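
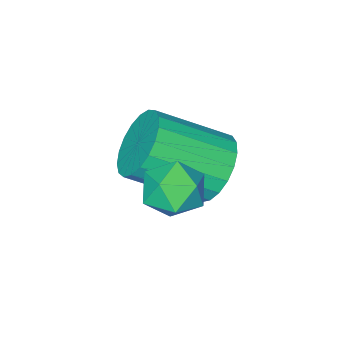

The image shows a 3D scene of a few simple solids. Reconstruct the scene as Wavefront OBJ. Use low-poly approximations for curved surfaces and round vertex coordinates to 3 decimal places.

v -0.23 1.368 0.014
v 0.34 1.785 0.313
v 0.6 0.655 -0.573
v 1.17 1.072 -0.274
v 0.746 0.619 0.179
v 0.234 1.061 0.542
v 0.706 1.379 -0.802
v 0.194 1.821 -0.439
v 0.919 1.792 -0.191
v 0.944 1.322 0.416
v -0.004 1.118 -0.676
v 0.021 0.648 -0.069
v -1.744 0.066 -1.764
v -1.084 0.365 -2.331
v 0.243 -0.686 -1.344
v -0.416 -0.986 -0.776
v -1.079 0.63 -2.056
v 0.248 -0.421 -1.069
v -1.188 0.798 -1.73
v 0.139 -0.253 -0.743
v -1.394 0.84 -1.41
v -0.066 -0.212 -0.423
v -1.66 0.747 -1.151
v -0.332 -0.304 -0.164
v -1.94 0.537 -0.998
v -0.613 -0.515 -0.011
v -2.187 0.245 -0.978
v -0.859 -0.806 0.01
v -2.357 -0.078 -1.093
v -1.029 -1.129 -0.105
v -2.42 -0.376 -1.324
v -1.093 -1.427 -0.337
v -2.367 -0.598 -1.631
v -1.04 -1.649 -0.644
v -2.206 -0.705 -1.962
v -0.879 -1.756 -0.974
v -1.965 -0.678 -2.257
v -0.638 -1.729 -1.27
v -1.686 -0.524 -2.468
v -0.359 -1.575 -1.481
v -1.417 -0.267 -2.557
v -0.089 -1.318 -1.569
v -1.204 0.047 -2.509
v 0.123 -1.004 -1.521
f 1 12 6
f 1 6 2
f 1 2 8
f 1 8 11
f 1 11 12
f 2 6 10
f 6 12 5
f 12 11 3
f 11 8 7
f 8 2 9
f 4 10 5
f 4 5 3
f 4 3 7
f 4 7 9
f 4 9 10
f 5 10 6
f 3 5 12
f 7 3 11
f 9 7 8
f 10 9 2
f 14 13 17
f 14 17 15
f 15 17 18
f 15 18 16
f 17 13 19
f 17 19 18
f 18 19 20
f 18 20 16
f 19 13 21
f 19 21 20
f 20 21 22
f 20 22 16
f 21 13 23
f 21 23 22
f 22 23 24
f 22 24 16
f 23 13 25
f 23 25 24
f 24 25 26
f 24 26 16
f 25 13 27
f 25 27 26
f 26 27 28
f 26 28 16
f 27 13 29
f 27 29 28
f 28 29 30
f 28 30 16
f 29 13 31
f 29 31 30
f 30 31 32
f 30 32 16
f 31 13 33
f 31 33 32
f 32 33 34
f 32 34 16
f 33 13 35
f 33 35 34
f 34 35 36
f 34 36 16
f 35 13 37
f 35 37 36
f 36 37 38
f 36 38 16
f 37 13 39
f 37 39 38
f 38 39 40
f 38 40 16
f 39 13 41
f 39 41 40
f 40 41 42
f 40 42 16
f 41 13 43
f 41 43 42
f 42 43 44
f 42 44 16
f 43 13 14
f 43 14 44
f 44 14 15
f 44 15 16



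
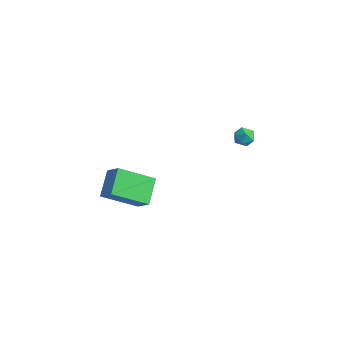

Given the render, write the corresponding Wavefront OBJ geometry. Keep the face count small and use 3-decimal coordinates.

v -0.672 -2.047 -2.487
v -1.408 -3.799 -1.399
v 0.256 -1.976 -1.745
v -0.48 -3.728 -0.657
v 0.2 -3.032 -3.483
v -0.536 -4.784 -2.395
v 1.128 -2.961 -2.741
v 0.392 -4.713 -1.653
v 0.243 3.64 -0.341
v 0.829 3.655 -0.056
v 0.491 2.725 -0.804
v 1.077 2.74 -0.519
v 0.542 2.645 -0.159
v 0.388 3.21 0.127
v 0.932 3.17 -0.987
v 0.778 3.735 -0.701
v 1.255 3.364 -0.455
v 1.014 3.04 0.057
v 0.306 3.34 -0.917
v 0.065 3.016 -0.405
f 2 4 1
f 5 2 1
f 1 4 3
f 3 5 1
f 2 8 4
f 6 2 5
f 6 8 2
f 4 8 3
f 7 5 3
f 3 8 7
f 7 6 5
f 8 6 7
f 9 20 14
f 9 14 10
f 9 10 16
f 9 16 19
f 9 19 20
f 10 14 18
f 14 20 13
f 20 19 11
f 19 16 15
f 16 10 17
f 12 18 13
f 12 13 11
f 12 11 15
f 12 15 17
f 12 17 18
f 13 18 14
f 11 13 20
f 15 11 19
f 17 15 16
f 18 17 10



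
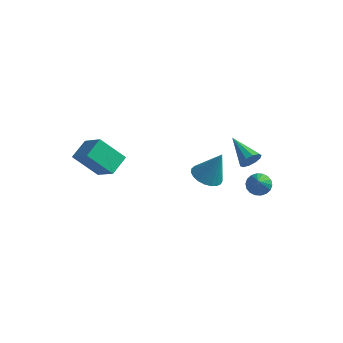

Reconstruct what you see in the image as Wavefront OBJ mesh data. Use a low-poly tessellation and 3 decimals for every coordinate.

v -0.406 2.184 -4.544
v 0.373 1.752 -4.774
v 0.306 2.536 -2.796
v 0.448 2.112 -4.878
v 0.376 2.485 -4.923
v 0.169 2.806 -4.903
v -0.138 3.02 -4.821
v -0.491 3.088 -4.691
v -0.829 3.001 -4.536
v -1.095 2.773 -4.382
v -1.241 2.442 -4.256
v -1.243 2.067 -4.18
v -1.1 1.713 -4.167
v -0.837 1.44 -4.219
v -0.5 1.295 -4.327
v -0.146 1.305 -4.473
v 0.162 1.466 -4.631
v -3.945 -4.482 1.018
v -3.774 -3.375 1.501
v -5.134 -3.851 -0.005
v -4.962 -2.744 0.478
v -2.698 -4.136 -0.218
v -2.526 -3.029 0.265
v -3.886 -3.505 -1.241
v -3.715 -2.398 -0.758
v 3.05 -0.188 -0.18
v 3.386 -0.018 0.325
v 1.65 0.688 0.46
v 3.433 0.256 0.052
v 3.333 0.36 -0.31
v 3.125 0.255 -0.622
v 2.888 -0.019 -0.765
v 2.713 -0.357 -0.684
v 2.667 -0.631 -0.411
v 2.767 -0.735 -0.05
v 2.975 -0.63 0.262
v 3.212 -0.356 0.405
v 2.525 2.304 -4.285
v 3.186 2.535 -4.29
v 2.975 1.056 -2.855
v 3.048 2.723 -4.083
v 2.807 2.828 -3.916
v 2.51 2.829 -3.822
v 2.216 2.726 -3.819
v 1.984 2.539 -3.909
v 1.858 2.306 -4.073
v 1.865 2.073 -4.279
v 2.002 1.885 -4.486
v 2.243 1.78 -4.653
v 2.54 1.779 -4.748
v 2.834 1.882 -4.75
v 3.067 2.069 -4.66
v 3.193 2.302 -4.496
f 2 1 4
f 2 4 3
f 4 1 5
f 4 5 3
f 5 1 6
f 5 6 3
f 6 1 7
f 6 7 3
f 7 1 8
f 7 8 3
f 8 1 9
f 8 9 3
f 9 1 10
f 9 10 3
f 10 1 11
f 10 11 3
f 11 1 12
f 11 12 3
f 12 1 13
f 12 13 3
f 13 1 14
f 13 14 3
f 14 1 15
f 14 15 3
f 15 1 16
f 15 16 3
f 16 1 17
f 16 17 3
f 17 1 2
f 17 2 3
f 19 21 18
f 22 19 18
f 18 21 20
f 20 22 18
f 19 25 21
f 23 19 22
f 23 25 19
f 21 25 20
f 24 22 20
f 20 25 24
f 24 23 22
f 25 23 24
f 27 26 29
f 27 29 28
f 29 26 30
f 29 30 28
f 30 26 31
f 30 31 28
f 31 26 32
f 31 32 28
f 32 26 33
f 32 33 28
f 33 26 34
f 33 34 28
f 34 26 35
f 34 35 28
f 35 26 36
f 35 36 28
f 36 26 37
f 36 37 28
f 37 26 27
f 37 27 28
f 39 38 41
f 39 41 40
f 41 38 42
f 41 42 40
f 42 38 43
f 42 43 40
f 43 38 44
f 43 44 40
f 44 38 45
f 44 45 40
f 45 38 46
f 45 46 40
f 46 38 47
f 46 47 40
f 47 38 48
f 47 48 40
f 48 38 49
f 48 49 40
f 49 38 50
f 49 50 40
f 50 38 51
f 50 51 40
f 51 38 52
f 51 52 40
f 52 38 53
f 52 53 40
f 53 38 39
f 53 39 40



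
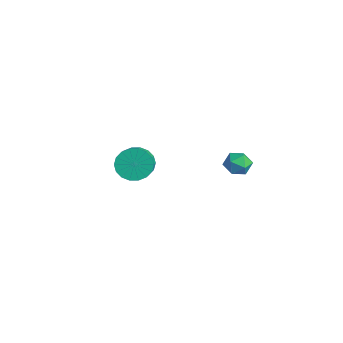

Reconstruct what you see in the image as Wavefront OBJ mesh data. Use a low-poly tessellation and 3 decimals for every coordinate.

v 2.734 1.783 1.028
v 3.043 2.243 1.428
v 3.697 1.257 0.892
v 4.006 1.717 1.292
v 3.559 1.275 1.561
v 2.964 1.6 1.645
v 3.776 1.9 0.675
v 3.181 2.225 0.759
v 3.686 2.316 1.21
v 3.552 1.929 1.758
v 3.188 1.571 0.562
v 3.054 1.184 1.11
v -2.719 0.147 -2.098
v -2.094 0.433 -2.663
v -0.976 -0.281 -1.787
v -1.601 -0.567 -1.222
v -2.114 0.727 -2.398
v -0.996 0.012 -1.522
v -2.254 0.906 -2.073
v -1.136 0.191 -1.198
v -2.486 0.934 -1.754
v -1.368 0.22 -0.878
v -2.764 0.807 -1.502
v -1.646 0.092 -0.626
v -3.034 0.549 -1.369
v -1.915 -0.165 -0.493
v -3.241 0.211 -1.38
v -2.122 -0.503 -0.504
v -3.344 -0.139 -1.533
v -2.226 -0.853 -0.657
v -3.324 -0.432 -1.798
v -2.206 -1.147 -0.922
v -3.184 -0.611 -2.122
v -2.066 -1.326 -1.247
v -2.952 -0.64 -2.442
v -1.834 -1.354 -1.566
v -2.674 -0.512 -2.694
v -1.556 -1.227 -1.818
v -2.405 -0.255 -2.827
v -1.286 -0.969 -1.951
v -2.198 0.083 -2.816
v -1.079 -0.631 -1.94
f 1 12 6
f 1 6 2
f 1 2 8
f 1 8 11
f 1 11 12
f 2 6 10
f 6 12 5
f 12 11 3
f 11 8 7
f 8 2 9
f 4 10 5
f 4 5 3
f 4 3 7
f 4 7 9
f 4 9 10
f 5 10 6
f 3 5 12
f 7 3 11
f 9 7 8
f 10 9 2
f 14 13 17
f 14 17 15
f 15 17 18
f 15 18 16
f 17 13 19
f 17 19 18
f 18 19 20
f 18 20 16
f 19 13 21
f 19 21 20
f 20 21 22
f 20 22 16
f 21 13 23
f 21 23 22
f 22 23 24
f 22 24 16
f 23 13 25
f 23 25 24
f 24 25 26
f 24 26 16
f 25 13 27
f 25 27 26
f 26 27 28
f 26 28 16
f 27 13 29
f 27 29 28
f 28 29 30
f 28 30 16
f 29 13 31
f 29 31 30
f 30 31 32
f 30 32 16
f 31 13 33
f 31 33 32
f 32 33 34
f 32 34 16
f 33 13 35
f 33 35 34
f 34 35 36
f 34 36 16
f 35 13 37
f 35 37 36
f 36 37 38
f 36 38 16
f 37 13 39
f 37 39 38
f 38 39 40
f 38 40 16
f 39 13 41
f 39 41 40
f 40 41 42
f 40 42 16
f 41 13 14
f 41 14 42
f 42 14 15
f 42 15 16



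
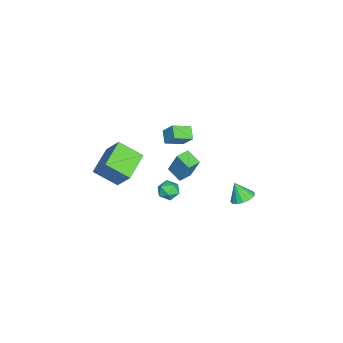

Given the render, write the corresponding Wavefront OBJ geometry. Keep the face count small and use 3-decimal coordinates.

v -4.013 -0.242 -2.147
v -4.78 -0.493 -1.684
v -3.681 0.408 -1.245
v -4.448 0.157 -0.782
v -3.392 -1.237 -1.658
v -4.159 -1.488 -1.195
v -3.06 -0.587 -0.756
v -3.827 -0.838 -0.293
v -1.251 -3.672 -4.087
v -1.342 -5.155 -3.127
v -3.084 -3.234 -3.584
v -3.174 -4.718 -2.623
v -0.646 -2.782 -2.657
v -0.736 -4.266 -1.696
v -2.478 -2.345 -2.153
v -2.569 -3.828 -1.193
v 0.158 0.185 -1.974
v 0.834 0.382 -2.146
v 0.446 -0.942 -2.134
v 1.122 -0.745 -2.306
v 0.885 -0.669 -1.625
v 0.707 0.028 -1.526
v 0.573 -0.588 -2.754
v 0.395 0.109 -2.655
v 1.091 -0.095 -2.628
v 1.284 -0.145 -1.931
v -0.004 -0.415 -2.349
v 0.189 -0.465 -1.652
v -3.678 -0.426 -3.749
v -3.369 0.162 -2.098
v -3.057 0.387 -4.155
v -2.749 0.975 -2.503
v -2.951 -0.955 -3.697
v -2.643 -0.367 -2.045
v -2.331 -0.142 -4.102
v -2.022 0.446 -2.451
v 0.25 3.96 -2.496
v 0.961 4.083 -2.257
v -0.01 3.42 -1.444
v 0.759 4.401 -2.144
v 0.42 4.601 -2.125
v 0.036 4.629 -2.206
v -0.291 4.477 -2.364
v -0.472 4.187 -2.558
v -0.461 3.836 -2.735
v -0.259 3.518 -2.848
v 0.08 3.318 -2.867
v 0.464 3.291 -2.786
v 0.791 3.442 -2.628
v 0.972 3.732 -2.434
f 2 4 1
f 5 2 1
f 1 4 3
f 3 5 1
f 2 8 4
f 6 2 5
f 6 8 2
f 4 8 3
f 7 5 3
f 3 8 7
f 7 6 5
f 8 6 7
f 10 12 9
f 13 10 9
f 9 12 11
f 11 13 9
f 10 16 12
f 14 10 13
f 14 16 10
f 12 16 11
f 15 13 11
f 11 16 15
f 15 14 13
f 16 14 15
f 17 28 22
f 17 22 18
f 17 18 24
f 17 24 27
f 17 27 28
f 18 22 26
f 22 28 21
f 28 27 19
f 27 24 23
f 24 18 25
f 20 26 21
f 20 21 19
f 20 19 23
f 20 23 25
f 20 25 26
f 21 26 22
f 19 21 28
f 23 19 27
f 25 23 24
f 26 25 18
f 30 32 29
f 33 30 29
f 29 32 31
f 31 33 29
f 30 36 32
f 34 30 33
f 34 36 30
f 32 36 31
f 35 33 31
f 31 36 35
f 35 34 33
f 36 34 35
f 38 37 40
f 38 40 39
f 40 37 41
f 40 41 39
f 41 37 42
f 41 42 39
f 42 37 43
f 42 43 39
f 43 37 44
f 43 44 39
f 44 37 45
f 44 45 39
f 45 37 46
f 45 46 39
f 46 37 47
f 46 47 39
f 47 37 48
f 47 48 39
f 48 37 49
f 48 49 39
f 49 37 50
f 49 50 39
f 50 37 38
f 50 38 39



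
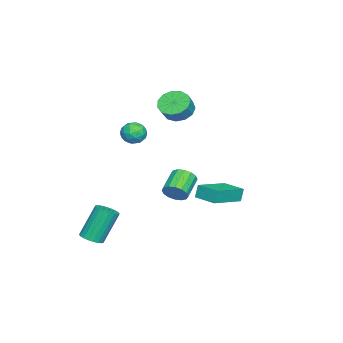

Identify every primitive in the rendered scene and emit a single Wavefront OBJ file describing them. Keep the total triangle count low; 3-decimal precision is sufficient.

v -2.036 -2.128 1.569
v -1.257 -2.229 1.422
v -2.103 -3.331 2.038
v -1.324 -3.432 1.891
v -1.56 -2.929 2.465
v -1.518 -2.186 2.176
v -1.842 -3.374 1.284
v -1.8 -2.631 0.995
v -1.137 -2.999 1.246
v -0.963 -2.724 1.975
v -2.397 -2.836 1.485
v -2.223 -2.561 2.214
v -1.641 -2.073 1.454
v -1.719 -3.487 2.006
v -1.858 -3.192 2.344
v -1.4 -3.251 2.257
v -1.794 -2.048 1.898
v -1.336 -2.107 1.811
v -1.514 -2.519 2.424
v -2.024 -3.453 1.649
v -1.566 -3.512 1.562
v -1.96 -2.309 1.203
v -1.502 -2.368 1.116
v -1.846 -3.041 1.036
v -1.112 -2.585 1.264
v -1.152 -3.292 1.54
v -1.456 -3.258 1.183
v -1.431 -2.821 1.013
v -1.01 -2.423 1.693
v -1.049 -3.131 1.969
v -1.188 -2.835 2.306
v -1.163 -2.398 2.136
v -0.939 -2.876 1.589
v -2.311 -2.429 1.491
v -2.35 -3.137 1.767
v -2.197 -3.162 1.324
v -2.172 -2.725 1.154
v -2.208 -2.268 1.92
v -2.248 -2.975 2.196
v -1.929 -2.739 2.447
v -1.904 -2.302 2.277
v -2.421 -2.684 1.871
v -2.59 -0.698 -3.091
v -2.266 -0.969 -2.436
v -3.645 -0.873 -1.713
v -3.97 -0.602 -2.369
v -2.227 -0.567 -2.413
v -3.606 -0.472 -1.691
v -2.285 -0.201 -2.573
v -3.664 -0.106 -1.851
v -2.425 0.032 -2.871
v -3.804 0.127 -2.149
v -2.609 0.07 -3.228
v -3.989 0.165 -2.506
v -2.788 -0.098 -3.549
v -4.168 -0.003 -2.827
v -2.915 -0.427 -3.747
v -4.294 -0.331 -3.024
v -2.954 -0.828 -3.769
v -4.333 -0.733 -3.047
v -2.896 -1.194 -3.609
v -4.275 -1.099 -2.887
v -2.756 -1.427 -3.311
v -4.135 -1.332 -2.589
v -2.571 -1.465 -2.954
v -3.951 -1.37 -2.232
v -2.392 -1.297 -2.633
v -3.772 -1.202 -1.911
v 1.037 3.065 -0.873
v 0.819 3.153 -0.077
v 1.611 4.276 -0.849
v 1.393 4.364 -0.053
v 2.887 2.176 -0.267
v 2.669 2.264 0.529
v 3.461 3.387 -0.243
v 3.243 3.475 0.553
v 3.971 -3.195 -3.688
v 4.573 -3.393 -3.39
v 3.85 -2.744 -1.495
v 3.249 -2.545 -1.792
v 4.63 -3.117 -3.463
v 3.907 -2.468 -1.568
v 4.573 -2.855 -3.575
v 3.85 -2.205 -1.679
v 4.412 -2.651 -3.706
v 3.689 -2.002 -1.811
v 4.175 -2.541 -3.834
v 3.452 -1.892 -1.939
v 3.902 -2.544 -3.937
v 3.179 -1.895 -2.041
v 3.642 -2.66 -3.997
v 2.919 -2.011 -2.101
v 3.439 -2.868 -4.003
v 2.716 -2.219 -2.107
v 3.327 -3.133 -3.955
v 2.604 -2.483 -2.059
v 3.327 -3.408 -3.86
v 2.605 -2.759 -1.965
v 3.439 -3.646 -3.736
v 2.716 -2.997 -1.841
v 3.643 -3.807 -3.604
v 2.92 -3.158 -1.708
v 3.903 -3.861 -3.486
v 3.18 -3.212 -1.59
v 4.175 -3.8 -3.403
v 3.452 -3.151 -1.507
v 4.412 -3.635 -3.369
v 3.689 -2.986 -1.473
v -2.736 -0.532 3.411
v -2.14 0.031 2.952
v -1.469 -0.044 3.729
v -2.064 -0.608 4.189
v -2.447 0.347 3.247
v -1.775 0.272 4.024
v -2.845 0.383 3.594
v -2.173 0.308 4.372
v -3.208 0.129 3.883
v -2.537 0.054 4.661
v -3.422 -0.335 4.023
v -2.75 -0.411 4.8
v -3.417 -0.862 3.968
v -2.746 -0.937 4.746
v -3.197 -1.284 3.737
v -2.525 -1.36 4.514
v -2.83 -1.468 3.402
v -2.158 -1.543 4.179
v -2.433 -1.354 3.07
v -1.761 -1.429 3.847
v -2.132 -0.98 2.846
v -1.46 -1.055 3.624
v -2.023 -0.463 2.802
v -1.352 -0.538 3.58
f 1 38 17
f 38 12 41
f 17 41 6
f 38 41 17
f 1 17 13
f 17 6 18
f 13 18 2
f 17 18 13
f 1 13 22
f 13 2 23
f 22 23 8
f 13 23 22
f 1 22 34
f 22 8 37
f 34 37 11
f 22 37 34
f 1 34 38
f 34 11 42
f 38 42 12
f 34 42 38
f 2 18 29
f 18 6 32
f 29 32 10
f 18 32 29
f 6 41 19
f 41 12 40
f 19 40 5
f 41 40 19
f 12 42 39
f 42 11 35
f 39 35 3
f 42 35 39
f 11 37 36
f 37 8 24
f 36 24 7
f 37 24 36
f 8 23 28
f 23 2 25
f 28 25 9
f 23 25 28
f 4 30 16
f 30 10 31
f 16 31 5
f 30 31 16
f 4 16 14
f 16 5 15
f 14 15 3
f 16 15 14
f 4 14 21
f 14 3 20
f 21 20 7
f 14 20 21
f 4 21 26
f 21 7 27
f 26 27 9
f 21 27 26
f 4 26 30
f 26 9 33
f 30 33 10
f 26 33 30
f 5 31 19
f 31 10 32
f 19 32 6
f 31 32 19
f 3 15 39
f 15 5 40
f 39 40 12
f 15 40 39
f 7 20 36
f 20 3 35
f 36 35 11
f 20 35 36
f 9 27 28
f 27 7 24
f 28 24 8
f 27 24 28
f 10 33 29
f 33 9 25
f 29 25 2
f 33 25 29
f 44 43 47
f 44 47 45
f 45 47 48
f 45 48 46
f 47 43 49
f 47 49 48
f 48 49 50
f 48 50 46
f 49 43 51
f 49 51 50
f 50 51 52
f 50 52 46
f 51 43 53
f 51 53 52
f 52 53 54
f 52 54 46
f 53 43 55
f 53 55 54
f 54 55 56
f 54 56 46
f 55 43 57
f 55 57 56
f 56 57 58
f 56 58 46
f 57 43 59
f 57 59 58
f 58 59 60
f 58 60 46
f 59 43 61
f 59 61 60
f 60 61 62
f 60 62 46
f 61 43 63
f 61 63 62
f 62 63 64
f 62 64 46
f 63 43 65
f 63 65 64
f 64 65 66
f 64 66 46
f 65 43 67
f 65 67 66
f 66 67 68
f 66 68 46
f 67 43 44
f 67 44 68
f 68 44 45
f 68 45 46
f 70 72 69
f 73 70 69
f 69 72 71
f 71 73 69
f 70 76 72
f 74 70 73
f 74 76 70
f 72 76 71
f 75 73 71
f 71 76 75
f 75 74 73
f 76 74 75
f 78 77 81
f 78 81 79
f 79 81 82
f 79 82 80
f 81 77 83
f 81 83 82
f 82 83 84
f 82 84 80
f 83 77 85
f 83 85 84
f 84 85 86
f 84 86 80
f 85 77 87
f 85 87 86
f 86 87 88
f 86 88 80
f 87 77 89
f 87 89 88
f 88 89 90
f 88 90 80
f 89 77 91
f 89 91 90
f 90 91 92
f 90 92 80
f 91 77 93
f 91 93 92
f 92 93 94
f 92 94 80
f 93 77 95
f 93 95 94
f 94 95 96
f 94 96 80
f 95 77 97
f 95 97 96
f 96 97 98
f 96 98 80
f 97 77 99
f 97 99 98
f 98 99 100
f 98 100 80
f 99 77 101
f 99 101 100
f 100 101 102
f 100 102 80
f 101 77 103
f 101 103 102
f 102 103 104
f 102 104 80
f 103 77 105
f 103 105 104
f 104 105 106
f 104 106 80
f 105 77 107
f 105 107 106
f 106 107 108
f 106 108 80
f 107 77 78
f 107 78 108
f 108 78 79
f 108 79 80
f 110 109 113
f 110 113 111
f 111 113 114
f 111 114 112
f 113 109 115
f 113 115 114
f 114 115 116
f 114 116 112
f 115 109 117
f 115 117 116
f 116 117 118
f 116 118 112
f 117 109 119
f 117 119 118
f 118 119 120
f 118 120 112
f 119 109 121
f 119 121 120
f 120 121 122
f 120 122 112
f 121 109 123
f 121 123 122
f 122 123 124
f 122 124 112
f 123 109 125
f 123 125 124
f 124 125 126
f 124 126 112
f 125 109 127
f 125 127 126
f 126 127 128
f 126 128 112
f 127 109 129
f 127 129 128
f 128 129 130
f 128 130 112
f 129 109 131
f 129 131 130
f 130 131 132
f 130 132 112
f 131 109 110
f 131 110 132
f 132 110 111
f 132 111 112



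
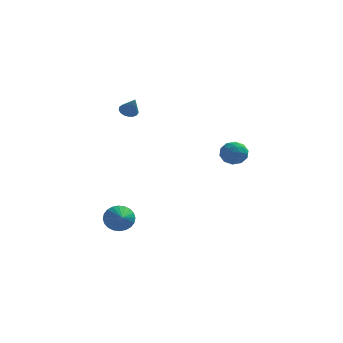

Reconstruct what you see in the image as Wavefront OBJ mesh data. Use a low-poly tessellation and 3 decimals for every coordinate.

v 3.12 3.296 0.521
v 3.831 3.726 0.291
v 3.909 2.254 1.009
v 4.62 2.684 0.779
v 4.131 2.974 1.427
v 3.644 3.618 1.126
v 4.096 2.362 0.174
v 3.609 3.006 -0.127
v 4.434 3.149 0.077
v 4.456 3.527 0.851
v 3.284 2.453 0.449
v 3.306 2.831 1.223
v 3.407 3.603 0.363
v 4.333 2.377 0.937
v 4.046 2.548 1.318
v 4.464 2.801 1.182
v 3.296 3.539 0.854
v 3.714 3.792 0.719
v 3.891 3.35 1.387
v 4.026 2.188 0.581
v 4.444 2.441 0.446
v 3.276 3.179 0.118
v 3.694 3.432 -0.018
v 3.849 2.63 -0.087
v 4.179 3.516 0.102
v 4.642 2.903 0.389
v 4.335 2.714 0.033
v 4.048 3.093 -0.144
v 4.192 3.739 0.557
v 4.655 3.126 0.844
v 4.368 3.296 1.225
v 4.082 3.675 1.048
v 4.546 3.399 0.431
v 3.085 2.854 0.456
v 3.548 2.241 0.743
v 3.658 2.305 0.252
v 3.372 2.684 0.075
v 3.098 3.077 0.911
v 3.561 2.464 1.198
v 3.692 2.887 1.444
v 3.405 3.266 1.267
v 3.194 2.581 0.869
v -2.234 3.676 3.275
v -1.782 4.039 3.253
v -1.726 3.104 4.325
v -1.966 4.171 3.414
v -2.211 4.19 3.543
v -2.461 4.091 3.611
v -2.66 3.897 3.601
v -2.761 3.653 3.517
v -2.741 3.413 3.377
v -2.606 3.235 3.214
v -2.385 3.157 3.065
v -2.13 3.198 2.964
v -1.898 3.349 2.934
v -1.744 3.575 2.982
v -1.702 3.824 3.097
v -2.261 1.157 -4.136
v -1.74 1.642 -3.569
v -1.839 0.083 -3.604
v -2.04 1.617 -3.382
v -2.375 1.521 -3.31
v -2.692 1.37 -3.363
v -2.943 1.187 -3.534
v -3.09 0.999 -3.797
v -3.112 0.835 -4.111
v -3.003 0.72 -4.429
v -2.782 0.671 -4.703
v -2.481 0.697 -4.89
v -2.147 0.792 -4.962
v -1.83 0.943 -4.909
v -1.579 1.127 -4.738
v -1.431 1.315 -4.475
v -1.41 1.479 -4.161
v -1.518 1.594 -3.843
f 1 38 17
f 38 12 41
f 17 41 6
f 38 41 17
f 1 17 13
f 17 6 18
f 13 18 2
f 17 18 13
f 1 13 22
f 13 2 23
f 22 23 8
f 13 23 22
f 1 22 34
f 22 8 37
f 34 37 11
f 22 37 34
f 1 34 38
f 34 11 42
f 38 42 12
f 34 42 38
f 2 18 29
f 18 6 32
f 29 32 10
f 18 32 29
f 6 41 19
f 41 12 40
f 19 40 5
f 41 40 19
f 12 42 39
f 42 11 35
f 39 35 3
f 42 35 39
f 11 37 36
f 37 8 24
f 36 24 7
f 37 24 36
f 8 23 28
f 23 2 25
f 28 25 9
f 23 25 28
f 4 30 16
f 30 10 31
f 16 31 5
f 30 31 16
f 4 16 14
f 16 5 15
f 14 15 3
f 16 15 14
f 4 14 21
f 14 3 20
f 21 20 7
f 14 20 21
f 4 21 26
f 21 7 27
f 26 27 9
f 21 27 26
f 4 26 30
f 26 9 33
f 30 33 10
f 26 33 30
f 5 31 19
f 31 10 32
f 19 32 6
f 31 32 19
f 3 15 39
f 15 5 40
f 39 40 12
f 15 40 39
f 7 20 36
f 20 3 35
f 36 35 11
f 20 35 36
f 9 27 28
f 27 7 24
f 28 24 8
f 27 24 28
f 10 33 29
f 33 9 25
f 29 25 2
f 33 25 29
f 44 43 46
f 44 46 45
f 46 43 47
f 46 47 45
f 47 43 48
f 47 48 45
f 48 43 49
f 48 49 45
f 49 43 50
f 49 50 45
f 50 43 51
f 50 51 45
f 51 43 52
f 51 52 45
f 52 43 53
f 52 53 45
f 53 43 54
f 53 54 45
f 54 43 55
f 54 55 45
f 55 43 56
f 55 56 45
f 56 43 57
f 56 57 45
f 57 43 44
f 57 44 45
f 59 58 61
f 59 61 60
f 61 58 62
f 61 62 60
f 62 58 63
f 62 63 60
f 63 58 64
f 63 64 60
f 64 58 65
f 64 65 60
f 65 58 66
f 65 66 60
f 66 58 67
f 66 67 60
f 67 58 68
f 67 68 60
f 68 58 69
f 68 69 60
f 69 58 70
f 69 70 60
f 70 58 71
f 70 71 60
f 71 58 72
f 71 72 60
f 72 58 73
f 72 73 60
f 73 58 74
f 73 74 60
f 74 58 75
f 74 75 60
f 75 58 59
f 75 59 60



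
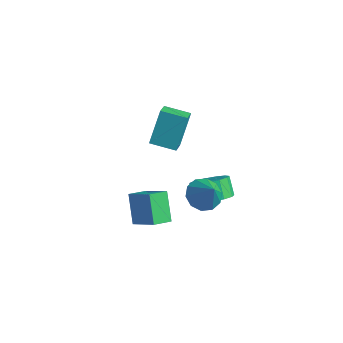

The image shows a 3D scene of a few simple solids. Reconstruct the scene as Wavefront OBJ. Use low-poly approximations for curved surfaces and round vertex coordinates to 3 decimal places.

v 1.559 -1.498 2.584
v 2.234 -1.739 2.092
v 2.341 -1.782 3.796
v 2.278 -1.212 2.187
v 2.048 -0.794 2.434
v 1.631 -0.644 2.739
v 1.186 -0.821 2.984
v 0.884 -1.256 3.077
v 0.84 -1.783 2.982
v 1.07 -2.201 2.734
v 1.487 -2.351 2.43
v 1.932 -2.174 2.184
v -4.191 2.044 0.112
v -3.665 1.081 0.847
v -4.376 3.145 1.687
v -3.85 2.182 2.422
v -2.95 2.558 -0.102
v -2.424 1.595 0.633
v -3.135 3.659 1.473
v -2.609 2.696 2.208
v 1.274 -0.327 0.969
v 1.891 0.387 1.076
v 1.302 0.782 1.837
v 0.686 0.067 1.731
v 1.532 0.55 0.713
v 0.943 0.945 1.475
v 1.091 0.435 0.433
v 0.503 0.829 1.194
v 0.709 0.077 0.322
v 0.12 0.472 1.083
v 0.506 -0.409 0.417
v -0.083 -0.014 1.178
v 0.547 -0.869 0.688
v -0.042 -0.474 1.449
v 0.819 -1.157 1.048
v 0.23 -0.763 1.809
v 1.235 -1.182 1.383
v 0.647 -0.787 2.144
v 1.664 -0.935 1.586
v 1.076 -0.541 2.348
v 1.97 -0.496 1.594
v 1.381 -0.101 2.356
v 2.054 -0.002 1.404
v 1.465 0.392 2.165
v -1.325 -3.317 2.228
v -0.051 -3.384 3.177
v -1.025 -2.437 1.888
v 0.248 -2.504 2.838
v -0.508 -4.036 1.082
v 0.765 -4.103 2.032
v -0.209 -3.156 0.743
v 1.065 -3.223 1.692
f 2 1 4
f 2 4 3
f 4 1 5
f 4 5 3
f 5 1 6
f 5 6 3
f 6 1 7
f 6 7 3
f 7 1 8
f 7 8 3
f 8 1 9
f 8 9 3
f 9 1 10
f 9 10 3
f 10 1 11
f 10 11 3
f 11 1 12
f 11 12 3
f 12 1 2
f 12 2 3
f 14 16 13
f 17 14 13
f 13 16 15
f 15 17 13
f 14 20 16
f 18 14 17
f 18 20 14
f 16 20 15
f 19 17 15
f 15 20 19
f 19 18 17
f 20 18 19
f 22 21 25
f 22 25 23
f 23 25 26
f 23 26 24
f 25 21 27
f 25 27 26
f 26 27 28
f 26 28 24
f 27 21 29
f 27 29 28
f 28 29 30
f 28 30 24
f 29 21 31
f 29 31 30
f 30 31 32
f 30 32 24
f 31 21 33
f 31 33 32
f 32 33 34
f 32 34 24
f 33 21 35
f 33 35 34
f 34 35 36
f 34 36 24
f 35 21 37
f 35 37 36
f 36 37 38
f 36 38 24
f 37 21 39
f 37 39 38
f 38 39 40
f 38 40 24
f 39 21 41
f 39 41 40
f 40 41 42
f 40 42 24
f 41 21 43
f 41 43 42
f 42 43 44
f 42 44 24
f 43 21 22
f 43 22 44
f 44 22 23
f 44 23 24
f 46 48 45
f 49 46 45
f 45 48 47
f 47 49 45
f 46 52 48
f 50 46 49
f 50 52 46
f 48 52 47
f 51 49 47
f 47 52 51
f 51 50 49
f 52 50 51



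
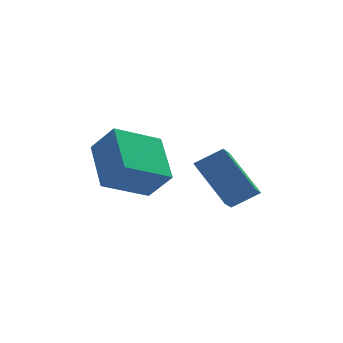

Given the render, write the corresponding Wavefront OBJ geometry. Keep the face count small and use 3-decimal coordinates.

v -1.26 0.27 -2.341
v -2.873 -0.421 -1.513
v -1.498 2.061 -1.311
v -3.111 1.371 -0.483
v -0.509 -0.231 -1.297
v -2.122 -0.921 -0.469
v -0.747 1.561 -0.267
v -2.36 0.87 0.561
v 0.211 0.152 -0.849
v 1.205 0.216 -0.236
v 0.544 1.135 -1.491
v 1.538 1.199 -0.878
v 1.122 -1.039 -2.202
v 2.116 -0.975 -1.589
v 1.455 -0.056 -2.844
v 2.449 0.008 -2.231
f 2 4 1
f 5 2 1
f 1 4 3
f 3 5 1
f 2 8 4
f 6 2 5
f 6 8 2
f 4 8 3
f 7 5 3
f 3 8 7
f 7 6 5
f 8 6 7
f 10 12 9
f 13 10 9
f 9 12 11
f 11 13 9
f 10 16 12
f 14 10 13
f 14 16 10
f 12 16 11
f 15 13 11
f 11 16 15
f 15 14 13
f 16 14 15



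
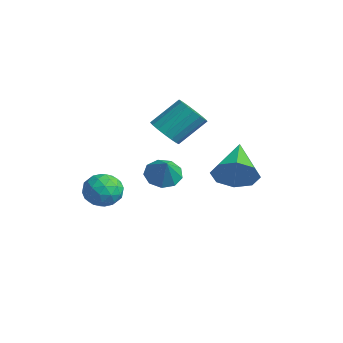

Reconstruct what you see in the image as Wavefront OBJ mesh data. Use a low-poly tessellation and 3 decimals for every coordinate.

v -3.451 -2.762 -1.151
v -2.617 -2.581 -1.607
v -2.763 -3.919 -0.353
v -1.929 -3.738 -0.809
v -2.279 -3.102 -0.17
v -2.704 -2.386 -0.663
v -2.676 -4.114 -1.297
v -3.101 -3.398 -1.79
v -2.138 -3.416 -1.697
v -1.893 -2.791 -1.001
v -3.487 -3.709 -0.959
v -3.242 -3.084 -0.263
v -3.094 -2.569 -1.449
v -2.286 -3.931 -0.511
v -2.491 -3.557 -0.136
v -2.001 -3.45 -0.404
v -3.146 -2.455 -0.894
v -2.656 -2.349 -1.162
v -2.457 -2.655 -0.318
v -2.724 -4.151 -0.798
v -2.234 -4.045 -1.066
v -3.379 -3.05 -1.556
v -2.889 -2.943 -1.824
v -2.923 -3.845 -1.642
v -2.323 -2.954 -1.77
v -1.918 -3.635 -1.301
v -2.357 -3.855 -1.588
v -2.607 -3.435 -1.877
v -2.179 -2.587 -1.361
v -1.774 -3.267 -0.892
v -1.98 -2.893 -0.516
v -2.23 -2.472 -0.806
v -1.897 -3.078 -1.414
v -3.606 -3.233 -1.068
v -3.201 -3.913 -0.599
v -3.15 -4.028 -1.154
v -3.4 -3.607 -1.444
v -3.462 -2.865 -0.659
v -3.057 -3.546 -0.19
v -2.773 -3.065 -0.083
v -3.023 -2.645 -0.372
v -3.483 -3.422 -0.546
v -3.284 -0.014 1.628
v -2.528 -0.374 1.898
v -2.34 0.933 3.121
v -3.096 1.294 2.852
v -2.41 -0.107 1.594
v -2.222 1.2 2.817
v -2.492 0.181 1.299
v -2.304 1.488 2.522
v -2.755 0.425 1.078
v -2.568 1.732 2.301
v -3.14 0.568 0.984
v -2.952 1.876 2.207
v -3.558 0.578 1.038
v -3.37 1.886 2.261
v -3.913 0.453 1.227
v -3.725 1.76 2.45
v -4.124 0.22 1.507
v -3.936 1.528 2.731
v -4.142 -0.066 1.816
v -3.954 1.241 3.039
v -3.964 -0.34 2.082
v -3.776 0.967 3.305
v -3.63 -0.539 2.243
v -3.442 0.768 3.467
v -3.217 -0.618 2.264
v -3.029 0.689 3.487
v -2.819 -0.559 2.14
v -2.631 0.749 3.363
v 0.441 1.541 0.275
v 1.163 2.069 0.897
v -1.201 2.619 1.265
v 0.999 2.473 0.185
v 0.508 2.33 -0.474
v -0.022 1.725 -0.694
v -0.281 1.012 -0.347
v -0.117 0.609 0.365
v 0.374 0.751 1.024
v 0.904 1.357 1.244
v 2.197 -2.7 1.957
v 2.729 -3.026 1.44
v 2.983 -2.92 2.903
v 2.822 -2.482 1.489
v 2.623 -2.04 1.757
v 2.224 -1.907 2.118
v 1.814 -2.144 2.404
v 1.582 -2.642 2.48
v 1.638 -3.167 2.312
v 1.956 -3.473 1.977
v 2.387 -3.418 1.632
f 1 38 17
f 38 12 41
f 17 41 6
f 38 41 17
f 1 17 13
f 17 6 18
f 13 18 2
f 17 18 13
f 1 13 22
f 13 2 23
f 22 23 8
f 13 23 22
f 1 22 34
f 22 8 37
f 34 37 11
f 22 37 34
f 1 34 38
f 34 11 42
f 38 42 12
f 34 42 38
f 2 18 29
f 18 6 32
f 29 32 10
f 18 32 29
f 6 41 19
f 41 12 40
f 19 40 5
f 41 40 19
f 12 42 39
f 42 11 35
f 39 35 3
f 42 35 39
f 11 37 36
f 37 8 24
f 36 24 7
f 37 24 36
f 8 23 28
f 23 2 25
f 28 25 9
f 23 25 28
f 4 30 16
f 30 10 31
f 16 31 5
f 30 31 16
f 4 16 14
f 16 5 15
f 14 15 3
f 16 15 14
f 4 14 21
f 14 3 20
f 21 20 7
f 14 20 21
f 4 21 26
f 21 7 27
f 26 27 9
f 21 27 26
f 4 26 30
f 26 9 33
f 30 33 10
f 26 33 30
f 5 31 19
f 31 10 32
f 19 32 6
f 31 32 19
f 3 15 39
f 15 5 40
f 39 40 12
f 15 40 39
f 7 20 36
f 20 3 35
f 36 35 11
f 20 35 36
f 9 27 28
f 27 7 24
f 28 24 8
f 27 24 28
f 10 33 29
f 33 9 25
f 29 25 2
f 33 25 29
f 44 43 47
f 44 47 45
f 45 47 48
f 45 48 46
f 47 43 49
f 47 49 48
f 48 49 50
f 48 50 46
f 49 43 51
f 49 51 50
f 50 51 52
f 50 52 46
f 51 43 53
f 51 53 52
f 52 53 54
f 52 54 46
f 53 43 55
f 53 55 54
f 54 55 56
f 54 56 46
f 55 43 57
f 55 57 56
f 56 57 58
f 56 58 46
f 57 43 59
f 57 59 58
f 58 59 60
f 58 60 46
f 59 43 61
f 59 61 60
f 60 61 62
f 60 62 46
f 61 43 63
f 61 63 62
f 62 63 64
f 62 64 46
f 63 43 65
f 63 65 64
f 64 65 66
f 64 66 46
f 65 43 67
f 65 67 66
f 66 67 68
f 66 68 46
f 67 43 69
f 67 69 68
f 68 69 70
f 68 70 46
f 69 43 44
f 69 44 70
f 70 44 45
f 70 45 46
f 72 71 74
f 72 74 73
f 74 71 75
f 74 75 73
f 75 71 76
f 75 76 73
f 76 71 77
f 76 77 73
f 77 71 78
f 77 78 73
f 78 71 79
f 78 79 73
f 79 71 80
f 79 80 73
f 80 71 72
f 80 72 73
f 82 81 84
f 82 84 83
f 84 81 85
f 84 85 83
f 85 81 86
f 85 86 83
f 86 81 87
f 86 87 83
f 87 81 88
f 87 88 83
f 88 81 89
f 88 89 83
f 89 81 90
f 89 90 83
f 90 81 91
f 90 91 83
f 91 81 82
f 91 82 83



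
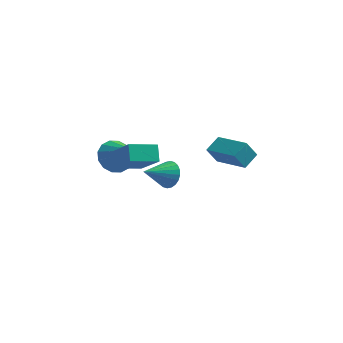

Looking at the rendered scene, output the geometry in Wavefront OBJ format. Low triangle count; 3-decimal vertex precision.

v -2.028 -3.907 1.723
v -2.21 -3.188 2.379
v -0.744 -3.193 1.296
v -0.926 -2.474 1.952
v -0.994 -4.926 3.128
v -1.176 -4.207 3.784
v 0.29 -4.212 2.701
v 0.108 -3.493 3.357
v -0.16 1.943 -3.051
v 0.294 1.239 -3.245
v -1.32 0.957 -2.189
v 0.434 1.329 -2.954
v 0.484 1.512 -2.677
v 0.436 1.761 -2.457
v 0.297 2.038 -2.328
v 0.088 2.3 -2.308
v -0.158 2.508 -2.402
v -0.405 2.63 -2.595
v -0.614 2.647 -2.856
v -0.754 2.557 -3.148
v -0.803 2.374 -3.424
v -0.755 2.125 -3.644
v -0.616 1.849 -3.774
v -0.407 1.586 -3.793
v -0.161 1.379 -3.699
v 0.085 1.257 -3.507
v 3.814 -3.804 3.138
v 4.291 -3.014 3.549
v 2.326 -2.593 2.538
v 2.803 -1.803 2.948
v 4.317 -3.637 2.232
v 4.794 -2.847 2.642
v 2.829 -2.426 1.631
v 3.306 -1.636 2.042
v -2.645 0.305 -0.648
v -1.937 0.146 -1.364
v -1.515 -0.685 0.688
v -1.802 0.604 -1.139
v -1.894 0.982 -0.781
v -2.187 1.178 -0.388
v -2.602 1.141 -0.065
v -3.029 0.879 0.103
v -3.353 0.463 0.069
v -3.487 0.005 -0.157
v -3.396 -0.372 -0.514
v -3.103 -0.569 -0.908
v -2.688 -0.531 -1.231
v -2.261 -0.269 -1.398
f 2 4 1
f 5 2 1
f 1 4 3
f 3 5 1
f 2 8 4
f 6 2 5
f 6 8 2
f 4 8 3
f 7 5 3
f 3 8 7
f 7 6 5
f 8 6 7
f 10 9 12
f 10 12 11
f 12 9 13
f 12 13 11
f 13 9 14
f 13 14 11
f 14 9 15
f 14 15 11
f 15 9 16
f 15 16 11
f 16 9 17
f 16 17 11
f 17 9 18
f 17 18 11
f 18 9 19
f 18 19 11
f 19 9 20
f 19 20 11
f 20 9 21
f 20 21 11
f 21 9 22
f 21 22 11
f 22 9 23
f 22 23 11
f 23 9 24
f 23 24 11
f 24 9 25
f 24 25 11
f 25 9 26
f 25 26 11
f 26 9 10
f 26 10 11
f 28 30 27
f 31 28 27
f 27 30 29
f 29 31 27
f 28 34 30
f 32 28 31
f 32 34 28
f 30 34 29
f 33 31 29
f 29 34 33
f 33 32 31
f 34 32 33
f 36 35 38
f 36 38 37
f 38 35 39
f 38 39 37
f 39 35 40
f 39 40 37
f 40 35 41
f 40 41 37
f 41 35 42
f 41 42 37
f 42 35 43
f 42 43 37
f 43 35 44
f 43 44 37
f 44 35 45
f 44 45 37
f 45 35 46
f 45 46 37
f 46 35 47
f 46 47 37
f 47 35 48
f 47 48 37
f 48 35 36
f 48 36 37



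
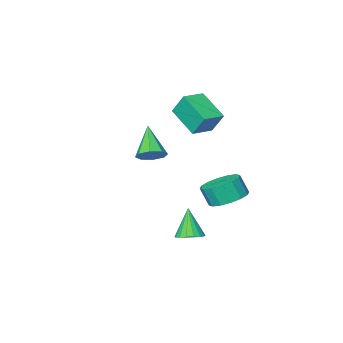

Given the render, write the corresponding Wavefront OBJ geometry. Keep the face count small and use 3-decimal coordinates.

v 0.732 2.105 -3.902
v 1.207 2.571 -3.627
v 0.468 1.475 -2.378
v 0.907 2.739 -3.609
v 0.567 2.762 -3.659
v 0.264 2.635 -3.764
v 0.069 2.386 -3.901
v 0.026 2.072 -4.038
v 0.144 1.767 -4.144
v 0.398 1.538 -4.194
v 0.728 1.44 -4.178
v 1.058 1.494 -4.098
v 1.315 1.688 -3.973
v 1.437 1.977 -3.832
v 1.399 2.296 -3.707
v -0.749 3.109 -1.336
v 0.127 2.784 -1.693
v 0.384 2.386 -0.701
v -0.491 2.711 -0.344
v 0.221 3.265 -1.525
v 0.478 2.867 -0.532
v 0.055 3.703 -1.306
v 0.312 3.305 -0.313
v -0.326 3.983 -1.095
v -0.069 3.585 -0.103
v -0.821 4.028 -0.949
v -0.564 3.63 0.044
v -1.296 3.827 -0.907
v -1.039 3.429 0.086
v -1.624 3.434 -0.979
v -1.367 3.036 0.013
v -1.718 2.953 -1.148
v -1.461 2.555 -0.155
v -1.552 2.515 -1.367
v -1.295 2.117 -0.374
v -1.171 2.235 -1.577
v -0.914 1.837 -0.585
v -0.676 2.19 -1.724
v -0.419 1.792 -0.731
v -0.201 2.391 -1.766
v 0.056 1.993 -0.773
v -3.001 -2.156 0.499
v -2.798 -3.787 1.471
v -3.262 -1.491 1.668
v -3.058 -3.123 2.641
v -1.762 -1.917 0.639
v -1.558 -3.549 1.612
v -2.022 -1.253 1.809
v -1.819 -2.884 2.781
v 3.26 3.015 2.374
v 3.891 2.659 2.282
v 2.78 1.825 3.666
v 3.927 3.063 2.667
v 3.573 3.438 2.881
v 3.035 3.565 2.798
v 2.629 3.37 2.467
v 2.593 2.967 2.082
v 2.948 2.592 1.868
v 3.486 2.464 1.951
f 2 1 4
f 2 4 3
f 4 1 5
f 4 5 3
f 5 1 6
f 5 6 3
f 6 1 7
f 6 7 3
f 7 1 8
f 7 8 3
f 8 1 9
f 8 9 3
f 9 1 10
f 9 10 3
f 10 1 11
f 10 11 3
f 11 1 12
f 11 12 3
f 12 1 13
f 12 13 3
f 13 1 14
f 13 14 3
f 14 1 15
f 14 15 3
f 15 1 2
f 15 2 3
f 17 16 20
f 17 20 18
f 18 20 21
f 18 21 19
f 20 16 22
f 20 22 21
f 21 22 23
f 21 23 19
f 22 16 24
f 22 24 23
f 23 24 25
f 23 25 19
f 24 16 26
f 24 26 25
f 25 26 27
f 25 27 19
f 26 16 28
f 26 28 27
f 27 28 29
f 27 29 19
f 28 16 30
f 28 30 29
f 29 30 31
f 29 31 19
f 30 16 32
f 30 32 31
f 31 32 33
f 31 33 19
f 32 16 34
f 32 34 33
f 33 34 35
f 33 35 19
f 34 16 36
f 34 36 35
f 35 36 37
f 35 37 19
f 36 16 38
f 36 38 37
f 37 38 39
f 37 39 19
f 38 16 40
f 38 40 39
f 39 40 41
f 39 41 19
f 40 16 17
f 40 17 41
f 41 17 18
f 41 18 19
f 43 45 42
f 46 43 42
f 42 45 44
f 44 46 42
f 43 49 45
f 47 43 46
f 47 49 43
f 45 49 44
f 48 46 44
f 44 49 48
f 48 47 46
f 49 47 48
f 51 50 53
f 51 53 52
f 53 50 54
f 53 54 52
f 54 50 55
f 54 55 52
f 55 50 56
f 55 56 52
f 56 50 57
f 56 57 52
f 57 50 58
f 57 58 52
f 58 50 59
f 58 59 52
f 59 50 51
f 59 51 52



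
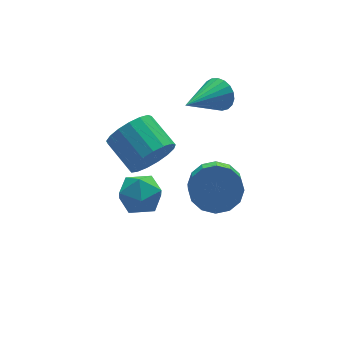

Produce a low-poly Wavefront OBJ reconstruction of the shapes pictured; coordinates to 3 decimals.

v -3.902 1.266 2.343
v -3.44 1.202 1.605
v -3.98 -0.142 2.415
v -3.518 -0.206 1.677
v -3.137 0.081 2.408
v -3.088 0.951 2.363
v -4.332 0.109 1.657
v -4.283 0.979 1.612
v -3.706 0.487 1.181
v -2.967 0.47 1.645
v -4.453 0.59 2.375
v -3.714 0.573 2.839
v -2.529 2.025 2.08
v -2.147 2.43 1.31
v -2.429 3.76 1.87
v -2.811 3.355 2.64
v -2.586 2.382 1.202
v -2.868 3.712 1.761
v -3.012 2.253 1.295
v -3.294 3.583 1.854
v -3.328 2.072 1.568
v -3.609 3.402 2.127
v -3.46 1.88 1.958
v -3.742 3.21 2.517
v -3.379 1.721 2.376
v -3.661 3.051 2.935
v -3.104 1.632 2.727
v -3.385 2.962 3.286
v -2.697 1.633 2.929
v -2.978 2.963 3.488
v -2.251 1.724 2.937
v -2.533 3.054 3.497
v -1.869 1.883 2.749
v -2.151 3.214 3.308
v -1.639 2.076 2.408
v -1.92 3.406 2.967
v -1.612 2.257 1.991
v -1.894 3.587 2.55
v -1.796 2.384 1.595
v -2.077 3.714 2.154
v 0.051 2.311 -1.029
v 0.963 2.198 -0.662
v 0.562 1.356 0.076
v -0.351 1.469 -0.291
v 0.746 2.559 -0.369
v 0.345 1.716 0.369
v 0.342 2.852 -0.253
v -0.059 2.01 0.485
v -0.139 3.001 -0.345
v -0.541 2.159 0.393
v -0.57 2.965 -0.62
v -0.971 2.123 0.118
v -0.835 2.754 -1.005
v -1.236 1.911 -0.267
v -0.862 2.424 -1.396
v -1.263 1.582 -0.658
v -0.645 2.064 -1.689
v -1.046 1.221 -0.951
v -0.241 1.77 -1.805
v -0.642 0.928 -1.067
v 0.241 1.621 -1.713
v -0.161 0.779 -0.975
v 0.671 1.657 -1.438
v 0.27 0.815 -0.7
v 0.936 1.869 -1.053
v 0.535 1.026 -0.315
v 1.055 4.104 2.308
v 1.387 3.86 2.887
v -0.595 3.436 2.972
v 1.31 4.133 2.97
v 1.189 4.4 2.939
v 1.045 4.617 2.799
v 0.903 4.744 2.574
v 0.787 4.761 2.303
v 0.718 4.664 2.032
v 0.707 4.47 1.81
v 0.756 4.213 1.674
v 0.857 3.937 1.647
v 0.992 3.69 1.735
v 1.138 3.514 1.921
v 1.27 3.44 2.175
v 1.365 3.481 2.452
v 1.406 3.629 2.703
f 1 12 6
f 1 6 2
f 1 2 8
f 1 8 11
f 1 11 12
f 2 6 10
f 6 12 5
f 12 11 3
f 11 8 7
f 8 2 9
f 4 10 5
f 4 5 3
f 4 3 7
f 4 7 9
f 4 9 10
f 5 10 6
f 3 5 12
f 7 3 11
f 9 7 8
f 10 9 2
f 14 13 17
f 14 17 15
f 15 17 18
f 15 18 16
f 17 13 19
f 17 19 18
f 18 19 20
f 18 20 16
f 19 13 21
f 19 21 20
f 20 21 22
f 20 22 16
f 21 13 23
f 21 23 22
f 22 23 24
f 22 24 16
f 23 13 25
f 23 25 24
f 24 25 26
f 24 26 16
f 25 13 27
f 25 27 26
f 26 27 28
f 26 28 16
f 27 13 29
f 27 29 28
f 28 29 30
f 28 30 16
f 29 13 31
f 29 31 30
f 30 31 32
f 30 32 16
f 31 13 33
f 31 33 32
f 32 33 34
f 32 34 16
f 33 13 35
f 33 35 34
f 34 35 36
f 34 36 16
f 35 13 37
f 35 37 36
f 36 37 38
f 36 38 16
f 37 13 39
f 37 39 38
f 38 39 40
f 38 40 16
f 39 13 14
f 39 14 40
f 40 14 15
f 40 15 16
f 42 41 45
f 42 45 43
f 43 45 46
f 43 46 44
f 45 41 47
f 45 47 46
f 46 47 48
f 46 48 44
f 47 41 49
f 47 49 48
f 48 49 50
f 48 50 44
f 49 41 51
f 49 51 50
f 50 51 52
f 50 52 44
f 51 41 53
f 51 53 52
f 52 53 54
f 52 54 44
f 53 41 55
f 53 55 54
f 54 55 56
f 54 56 44
f 55 41 57
f 55 57 56
f 56 57 58
f 56 58 44
f 57 41 59
f 57 59 58
f 58 59 60
f 58 60 44
f 59 41 61
f 59 61 60
f 60 61 62
f 60 62 44
f 61 41 63
f 61 63 62
f 62 63 64
f 62 64 44
f 63 41 65
f 63 65 64
f 64 65 66
f 64 66 44
f 65 41 42
f 65 42 66
f 66 42 43
f 66 43 44
f 68 67 70
f 68 70 69
f 70 67 71
f 70 71 69
f 71 67 72
f 71 72 69
f 72 67 73
f 72 73 69
f 73 67 74
f 73 74 69
f 74 67 75
f 74 75 69
f 75 67 76
f 75 76 69
f 76 67 77
f 76 77 69
f 77 67 78
f 77 78 69
f 78 67 79
f 78 79 69
f 79 67 80
f 79 80 69
f 80 67 81
f 80 81 69
f 81 67 82
f 81 82 69
f 82 67 83
f 82 83 69
f 83 67 68
f 83 68 69



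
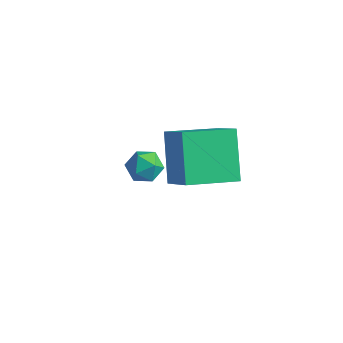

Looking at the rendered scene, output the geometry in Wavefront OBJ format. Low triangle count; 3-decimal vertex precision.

v 3.923 -1.538 0.174
v 2.996 -0.506 1.559
v 2.835 -1.059 -0.912
v 1.908 -0.026 0.473
v 4.992 -0.034 -0.233
v 4.065 0.999 1.152
v 3.904 0.446 -1.319
v 2.977 1.478 0.066
v -0.206 1.157 -3.083
v 0.239 1.5 -3.543
v 0.501 0.22 -3.097
v 0.946 0.563 -3.557
v 0.889 0.791 -2.87
v 0.452 1.37 -2.862
v 0.288 0.35 -3.778
v -0.149 0.929 -3.77
v 0.544 1.001 -3.973
v 0.915 1.273 -3.412
v -0.175 0.447 -3.228
v 0.196 0.719 -2.667
f 2 4 1
f 5 2 1
f 1 4 3
f 3 5 1
f 2 8 4
f 6 2 5
f 6 8 2
f 4 8 3
f 7 5 3
f 3 8 7
f 7 6 5
f 8 6 7
f 9 20 14
f 9 14 10
f 9 10 16
f 9 16 19
f 9 19 20
f 10 14 18
f 14 20 13
f 20 19 11
f 19 16 15
f 16 10 17
f 12 18 13
f 12 13 11
f 12 11 15
f 12 15 17
f 12 17 18
f 13 18 14
f 11 13 20
f 15 11 19
f 17 15 16
f 18 17 10



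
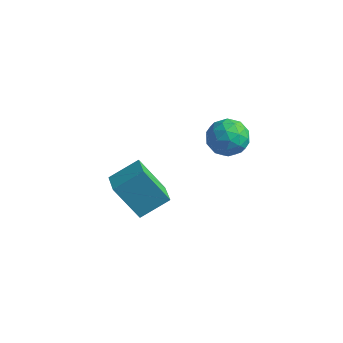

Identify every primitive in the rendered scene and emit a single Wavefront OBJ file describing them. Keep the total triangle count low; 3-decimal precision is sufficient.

v 1.477 -2.683 1.949
v 1.942 -2.193 2.107
v 2.298 -3.327 1.533
v 2.763 -2.837 1.691
v 2.447 -3.192 2.197
v 1.94 -2.794 2.454
v 2.3 -2.726 1.186
v 1.793 -2.328 1.443
v 2.45 -2.219 1.636
v 2.542 -2.507 2.26
v 1.698 -3.013 1.38
v 1.79 -3.301 2.004
v 1.638 -2.382 2.065
v 2.602 -3.138 1.575
v 2.417 -3.347 1.872
v 2.69 -3.059 1.965
v 1.637 -2.735 2.269
v 1.91 -2.447 2.362
v 2.207 -3.034 2.414
v 2.33 -3.073 1.278
v 2.603 -2.785 1.371
v 1.55 -2.461 1.675
v 1.823 -2.173 1.768
v 2.033 -2.486 1.226
v 2.21 -2.109 1.881
v 2.692 -2.487 1.636
v 2.42 -2.422 1.339
v 2.122 -2.188 1.49
v 2.263 -2.278 2.248
v 2.746 -2.657 2.003
v 2.56 -2.865 2.3
v 2.262 -2.632 2.452
v 2.562 -2.294 1.97
v 1.494 -2.863 1.637
v 1.977 -3.242 1.392
v 1.978 -2.888 1.188
v 1.68 -2.655 1.34
v 1.548 -3.033 2.004
v 2.03 -3.411 1.759
v 2.118 -3.332 2.15
v 1.82 -3.098 2.301
v 1.678 -3.226 1.67
v -0.71 -3.471 -2.574
v -1.516 -3.701 -1.367
v -0.114 -2.683 -2.026
v -0.921 -2.913 -0.819
v -0.119 -4.107 -2.301
v -0.926 -4.337 -1.094
v 0.476 -3.319 -1.753
v -0.33 -3.549 -0.546
f 1 38 17
f 38 12 41
f 17 41 6
f 38 41 17
f 1 17 13
f 17 6 18
f 13 18 2
f 17 18 13
f 1 13 22
f 13 2 23
f 22 23 8
f 13 23 22
f 1 22 34
f 22 8 37
f 34 37 11
f 22 37 34
f 1 34 38
f 34 11 42
f 38 42 12
f 34 42 38
f 2 18 29
f 18 6 32
f 29 32 10
f 18 32 29
f 6 41 19
f 41 12 40
f 19 40 5
f 41 40 19
f 12 42 39
f 42 11 35
f 39 35 3
f 42 35 39
f 11 37 36
f 37 8 24
f 36 24 7
f 37 24 36
f 8 23 28
f 23 2 25
f 28 25 9
f 23 25 28
f 4 30 16
f 30 10 31
f 16 31 5
f 30 31 16
f 4 16 14
f 16 5 15
f 14 15 3
f 16 15 14
f 4 14 21
f 14 3 20
f 21 20 7
f 14 20 21
f 4 21 26
f 21 7 27
f 26 27 9
f 21 27 26
f 4 26 30
f 26 9 33
f 30 33 10
f 26 33 30
f 5 31 19
f 31 10 32
f 19 32 6
f 31 32 19
f 3 15 39
f 15 5 40
f 39 40 12
f 15 40 39
f 7 20 36
f 20 3 35
f 36 35 11
f 20 35 36
f 9 27 28
f 27 7 24
f 28 24 8
f 27 24 28
f 10 33 29
f 33 9 25
f 29 25 2
f 33 25 29
f 44 46 43
f 47 44 43
f 43 46 45
f 45 47 43
f 44 50 46
f 48 44 47
f 48 50 44
f 46 50 45
f 49 47 45
f 45 50 49
f 49 48 47
f 50 48 49



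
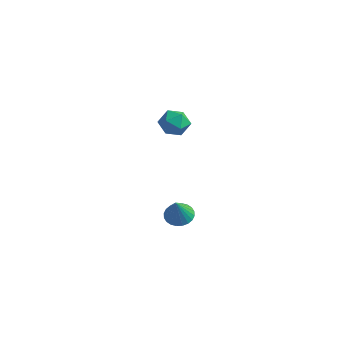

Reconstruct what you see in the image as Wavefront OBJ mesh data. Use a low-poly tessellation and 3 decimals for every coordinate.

v 1.013 -0.972 3.714
v 1.612 -0.779 3.355
v 1.588 -1.881 4.185
v 2.187 -1.688 3.826
v 1.94 -1.274 4.368
v 1.584 -0.712 4.077
v 1.616 -1.948 3.463
v 1.26 -1.386 3.172
v 1.985 -1.382 3.2
v 2.186 -0.965 3.759
v 1.014 -1.695 3.781
v 1.215 -1.278 4.34
v 1.495 -0.863 -2.289
v 1.966 -1.242 -2.555
v 1.725 -1.417 -1.091
v 2.102 -1.035 -2.485
v 2.145 -0.801 -2.385
v 2.09 -0.577 -2.271
v 1.944 -0.397 -2.16
v 1.729 -0.287 -2.068
v 1.48 -0.265 -2.01
v 1.232 -0.334 -1.994
v 1.024 -0.484 -2.024
v 0.889 -0.691 -2.093
v 0.845 -0.925 -2.193
v 0.9 -1.149 -2.307
v 1.046 -1.329 -2.419
v 1.261 -1.439 -2.51
v 1.511 -1.461 -2.568
v 1.758 -1.392 -2.584
f 1 12 6
f 1 6 2
f 1 2 8
f 1 8 11
f 1 11 12
f 2 6 10
f 6 12 5
f 12 11 3
f 11 8 7
f 8 2 9
f 4 10 5
f 4 5 3
f 4 3 7
f 4 7 9
f 4 9 10
f 5 10 6
f 3 5 12
f 7 3 11
f 9 7 8
f 10 9 2
f 14 13 16
f 14 16 15
f 16 13 17
f 16 17 15
f 17 13 18
f 17 18 15
f 18 13 19
f 18 19 15
f 19 13 20
f 19 20 15
f 20 13 21
f 20 21 15
f 21 13 22
f 21 22 15
f 22 13 23
f 22 23 15
f 23 13 24
f 23 24 15
f 24 13 25
f 24 25 15
f 25 13 26
f 25 26 15
f 26 13 27
f 26 27 15
f 27 13 28
f 27 28 15
f 28 13 29
f 28 29 15
f 29 13 30
f 29 30 15
f 30 13 14
f 30 14 15



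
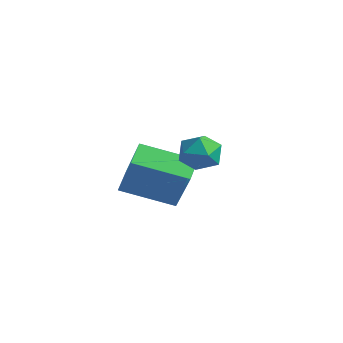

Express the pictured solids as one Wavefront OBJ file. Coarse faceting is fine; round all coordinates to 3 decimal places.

v -2.031 3.271 -1.146
v -3.381 1.947 -0.527
v -2.558 4.019 -0.696
v -3.909 2.695 -0.077
v -0.951 2.985 0.597
v -2.302 1.661 1.216
v -1.479 3.733 1.047
v -2.829 2.409 1.666
v 0.654 2.687 2.47
v 1.137 2.47 3.026
v 0.283 1.51 2.334
v 0.766 1.293 2.89
v 0.15 1.718 3.061
v 0.379 2.445 3.145
v 1.041 1.535 2.215
v 1.27 2.262 2.299
v 1.376 1.758 2.869
v 0.825 1.871 3.391
v 0.595 2.109 1.969
v 0.044 2.222 2.491
f 2 4 1
f 5 2 1
f 1 4 3
f 3 5 1
f 2 8 4
f 6 2 5
f 6 8 2
f 4 8 3
f 7 5 3
f 3 8 7
f 7 6 5
f 8 6 7
f 9 20 14
f 9 14 10
f 9 10 16
f 9 16 19
f 9 19 20
f 10 14 18
f 14 20 13
f 20 19 11
f 19 16 15
f 16 10 17
f 12 18 13
f 12 13 11
f 12 11 15
f 12 15 17
f 12 17 18
f 13 18 14
f 11 13 20
f 15 11 19
f 17 15 16
f 18 17 10



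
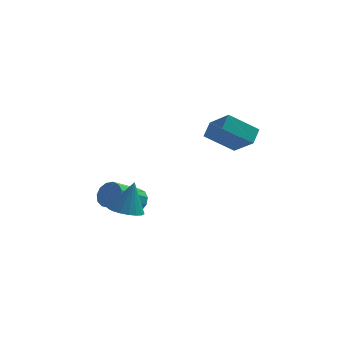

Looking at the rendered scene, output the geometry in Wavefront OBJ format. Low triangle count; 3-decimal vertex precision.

v -2.372 3.886 -3.545
v -1.737 3.324 -3.494
v -2.953 2.051 -2.423
v -3.588 2.614 -2.475
v -1.697 3.608 -3.11
v -2.913 2.335 -2.039
v -1.872 3.981 -2.865
v -3.087 2.708 -1.794
v -2.205 4.324 -2.836
v -3.42 3.051 -1.765
v -2.591 4.527 -3.032
v -3.807 3.255 -1.961
v -2.908 4.528 -3.391
v -4.124 3.255 -2.32
v -3.055 4.325 -3.799
v -4.27 3.052 -2.728
v -2.985 3.982 -4.127
v -4.2 2.709 -3.056
v -2.721 3.61 -4.27
v -3.936 2.337 -3.199
v -2.346 3.325 -4.183
v -3.561 2.052 -3.112
v -1.979 3.218 -3.893
v -3.194 1.945 -2.823
v 2.289 -0.088 3.565
v 2.552 0.72 4.164
v 1.322 0.978 2.552
v 1.586 1.786 3.151
v 3.794 0.234 2.469
v 4.058 1.042 3.068
v 2.828 1.3 1.456
v 3.091 2.108 2.055
v -2.498 0.185 -2.391
v -1.924 0.898 -2.678
v -2.082 0.575 -0.589
v -2.302 1.093 -2.633
v -2.718 1.107 -2.54
v -3.091 0.939 -2.417
v -3.347 0.622 -2.289
v -3.434 0.217 -2.182
v -3.337 -0.193 -2.115
v -3.073 -0.529 -2.104
v -2.695 -0.723 -2.149
v -2.278 -0.738 -2.242
v -1.905 -0.57 -2.364
v -1.649 -0.252 -2.492
v -1.562 0.152 -2.6
v -1.66 0.563 -2.666
f 2 1 5
f 2 5 3
f 3 5 6
f 3 6 4
f 5 1 7
f 5 7 6
f 6 7 8
f 6 8 4
f 7 1 9
f 7 9 8
f 8 9 10
f 8 10 4
f 9 1 11
f 9 11 10
f 10 11 12
f 10 12 4
f 11 1 13
f 11 13 12
f 12 13 14
f 12 14 4
f 13 1 15
f 13 15 14
f 14 15 16
f 14 16 4
f 15 1 17
f 15 17 16
f 16 17 18
f 16 18 4
f 17 1 19
f 17 19 18
f 18 19 20
f 18 20 4
f 19 1 21
f 19 21 20
f 20 21 22
f 20 22 4
f 21 1 23
f 21 23 22
f 22 23 24
f 22 24 4
f 23 1 2
f 23 2 24
f 24 2 3
f 24 3 4
f 26 28 25
f 29 26 25
f 25 28 27
f 27 29 25
f 26 32 28
f 30 26 29
f 30 32 26
f 28 32 27
f 31 29 27
f 27 32 31
f 31 30 29
f 32 30 31
f 34 33 36
f 34 36 35
f 36 33 37
f 36 37 35
f 37 33 38
f 37 38 35
f 38 33 39
f 38 39 35
f 39 33 40
f 39 40 35
f 40 33 41
f 40 41 35
f 41 33 42
f 41 42 35
f 42 33 43
f 42 43 35
f 43 33 44
f 43 44 35
f 44 33 45
f 44 45 35
f 45 33 46
f 45 46 35
f 46 33 47
f 46 47 35
f 47 33 48
f 47 48 35
f 48 33 34
f 48 34 35



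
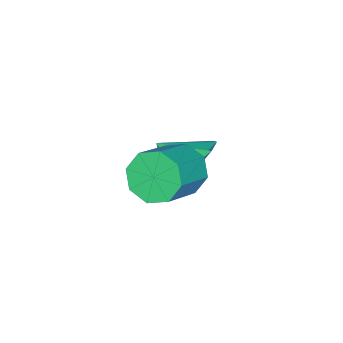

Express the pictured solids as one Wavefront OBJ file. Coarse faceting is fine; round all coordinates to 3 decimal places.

v -3.545 0.052 0.062
v -2.689 0.36 0.452
v -3.475 -0.872 0.638
v -3.092 0.542 0.793
v -3.638 0.568 0.902
v -4.155 0.43 0.744
v -4.479 0.172 0.37
v -4.506 -0.124 -0.102
v -4.228 -0.365 -0.522
v -3.733 -0.473 -0.756
v -3.179 -0.415 -0.73
v -2.741 -0.208 -0.453
v -2.559 0.08 -0.012
v -2.074 0.598 1.595
v -1.689 0.648 0.976
v -0.542 0.612 1.687
v -0.926 0.562 2.305
v -1.809 1.148 1.195
v -0.661 1.112 1.905
v -2.084 1.326 1.648
v -0.936 1.29 2.358
v -2.353 1.077 2.07
v -1.205 1.041 2.78
v -2.458 0.548 2.213
v -1.311 0.512 2.924
v -2.339 0.048 1.995
v -1.191 0.012 2.705
v -2.064 -0.13 1.542
v -0.916 -0.166 2.252
v -1.795 0.119 1.12
v -0.647 0.083 1.83
f 2 1 4
f 2 4 3
f 4 1 5
f 4 5 3
f 5 1 6
f 5 6 3
f 6 1 7
f 6 7 3
f 7 1 8
f 7 8 3
f 8 1 9
f 8 9 3
f 9 1 10
f 9 10 3
f 10 1 11
f 10 11 3
f 11 1 12
f 11 12 3
f 12 1 13
f 12 13 3
f 13 1 2
f 13 2 3
f 15 14 18
f 15 18 16
f 16 18 19
f 16 19 17
f 18 14 20
f 18 20 19
f 19 20 21
f 19 21 17
f 20 14 22
f 20 22 21
f 21 22 23
f 21 23 17
f 22 14 24
f 22 24 23
f 23 24 25
f 23 25 17
f 24 14 26
f 24 26 25
f 25 26 27
f 25 27 17
f 26 14 28
f 26 28 27
f 27 28 29
f 27 29 17
f 28 14 30
f 28 30 29
f 29 30 31
f 29 31 17
f 30 14 15
f 30 15 31
f 31 15 16
f 31 16 17



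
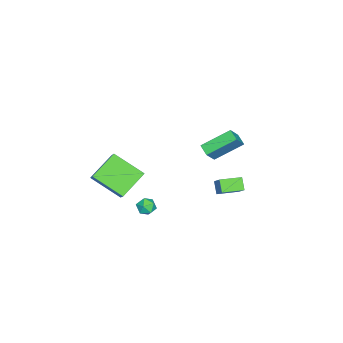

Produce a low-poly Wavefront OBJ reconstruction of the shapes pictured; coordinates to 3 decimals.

v 1.911 -0.53 -3.283
v 2.242 -0.144 -3.708
v 2.698 -1.256 -3.332
v 3.029 -0.87 -3.757
v 2.96 -0.684 -3.124
v 2.474 -0.235 -3.094
v 2.466 -1.165 -3.946
v 1.98 -0.716 -3.916
v 2.585 -0.536 -4.117
v 2.89 -0.239 -3.61
v 2.05 -1.161 -3.43
v 2.355 -0.864 -2.923
v 3.922 -1.676 -1.829
v 3.825 -3.562 -0.719
v 2.4 -0.992 -0.8
v 2.303 -2.878 0.309
v 4.897 -1.102 -0.769
v 4.8 -2.988 0.34
v 3.375 -0.418 0.259
v 3.278 -2.304 1.369
v -2.583 3.03 -3.88
v -1.898 3.605 -3.008
v -2.043 3.381 -4.537
v -1.357 3.956 -3.664
v -1.763 1.924 -3.796
v -1.077 2.499 -2.923
v -1.222 2.275 -4.452
v -0.537 2.85 -3.58
v -3.346 1.352 -3.163
v -3.862 0.784 -2.846
v -4.337 2.873 -2.047
v -4.853 2.304 -1.731
v -2.507 1.156 -2.149
v -3.023 0.587 -1.833
v -3.498 2.676 -1.034
v -4.014 2.108 -0.717
f 1 12 6
f 1 6 2
f 1 2 8
f 1 8 11
f 1 11 12
f 2 6 10
f 6 12 5
f 12 11 3
f 11 8 7
f 8 2 9
f 4 10 5
f 4 5 3
f 4 3 7
f 4 7 9
f 4 9 10
f 5 10 6
f 3 5 12
f 7 3 11
f 9 7 8
f 10 9 2
f 14 16 13
f 17 14 13
f 13 16 15
f 15 17 13
f 14 20 16
f 18 14 17
f 18 20 14
f 16 20 15
f 19 17 15
f 15 20 19
f 19 18 17
f 20 18 19
f 22 24 21
f 25 22 21
f 21 24 23
f 23 25 21
f 22 28 24
f 26 22 25
f 26 28 22
f 24 28 23
f 27 25 23
f 23 28 27
f 27 26 25
f 28 26 27
f 30 32 29
f 33 30 29
f 29 32 31
f 31 33 29
f 30 36 32
f 34 30 33
f 34 36 30
f 32 36 31
f 35 33 31
f 31 36 35
f 35 34 33
f 36 34 35



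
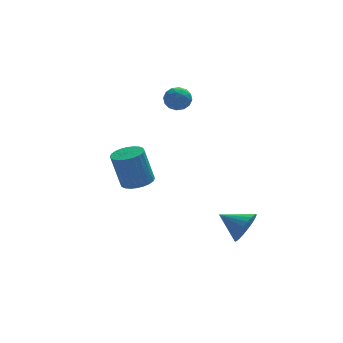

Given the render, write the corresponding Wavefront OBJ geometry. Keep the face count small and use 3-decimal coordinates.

v 1.549 -1.238 -3.04
v 2.105 -0.978 -2.342
v 0.491 -0.422 -2.5
v 2.177 -0.721 -2.588
v 2.153 -0.544 -2.904
v 2.037 -0.472 -3.24
v 1.846 -0.517 -3.546
v 1.611 -0.671 -3.775
v 1.366 -0.912 -3.891
v 1.148 -1.202 -3.878
v 0.992 -1.498 -3.738
v 0.92 -1.754 -3.491
v 0.944 -1.931 -3.175
v 1.06 -2.003 -2.839
v 1.251 -1.959 -2.534
v 1.486 -1.804 -2.305
v 1.732 -1.564 -2.188
v 1.949 -1.273 -2.201
v -0.434 4.04 2.567
v 0.103 3.783 2.983
v -1.223 3.637 3.337
v -0.686 3.38 3.753
v -0.783 4.096 3.686
v -0.295 4.345 3.21
v -0.825 3.075 3.11
v -0.337 3.324 2.634
v -0.139 3.187 3.318
v -0.113 3.818 3.674
v -1.007 3.602 2.646
v -0.981 4.233 3.002
v -0.096 3.947 2.707
v -1.024 3.473 3.613
v -1.081 3.894 3.574
v -0.765 3.743 3.818
v -0.33 4.277 2.841
v -0.015 4.126 3.085
v -0.536 4.31 3.499
v -1.105 3.294 3.235
v -0.79 3.143 3.479
v -0.355 3.677 2.502
v -0.039 3.526 2.746
v -0.584 3.11 2.821
v 0.077 3.445 3.149
v -0.387 3.209 3.601
v -0.468 3.029 3.223
v -0.181 3.175 2.943
v 0.092 3.817 3.358
v -0.372 3.58 3.811
v -0.428 4.001 3.772
v -0.142 4.147 3.492
v -0.05 3.466 3.555
v -0.748 3.84 2.509
v -1.212 3.603 2.962
v -0.978 3.273 2.828
v -0.692 3.419 2.548
v -0.733 4.211 2.719
v -1.197 3.975 3.171
v -0.939 4.245 3.377
v -0.652 4.391 3.097
v -1.07 3.954 2.765
v -3.329 -0.699 0.27
v -2.574 -0.544 0.445
v -3.017 -0.406 2.226
v -3.771 -0.561 2.05
v -2.684 -0.261 0.396
v -3.126 -0.123 2.177
v -2.892 -0.043 0.327
v -3.334 0.094 2.108
v -3.166 0.074 0.25
v -3.608 0.212 2.031
v -3.465 0.073 0.176
v -3.908 0.211 1.957
v -3.744 -0.044 0.116
v -4.186 0.094 1.897
v -3.959 -0.262 0.079
v -4.401 -0.124 1.86
v -4.078 -0.546 0.072
v -4.521 -0.408 1.852
v -4.083 -0.854 0.094
v -4.526 -0.716 1.875
v -3.974 -1.137 0.143
v -4.416 -0.999 1.924
v -3.766 -1.354 0.212
v -4.208 -1.217 1.993
v -3.492 -1.472 0.289
v -3.934 -1.334 2.07
v -3.192 -1.471 0.363
v -3.635 -1.333 2.144
v -2.914 -1.354 0.423
v -3.356 -1.216 2.204
v -2.699 -1.136 0.46
v -3.141 -0.998 2.241
v -2.579 -0.852 0.468
v -3.022 -0.714 2.248
f 2 1 4
f 2 4 3
f 4 1 5
f 4 5 3
f 5 1 6
f 5 6 3
f 6 1 7
f 6 7 3
f 7 1 8
f 7 8 3
f 8 1 9
f 8 9 3
f 9 1 10
f 9 10 3
f 10 1 11
f 10 11 3
f 11 1 12
f 11 12 3
f 12 1 13
f 12 13 3
f 13 1 14
f 13 14 3
f 14 1 15
f 14 15 3
f 15 1 16
f 15 16 3
f 16 1 17
f 16 17 3
f 17 1 18
f 17 18 3
f 18 1 2
f 18 2 3
f 19 56 35
f 56 30 59
f 35 59 24
f 56 59 35
f 19 35 31
f 35 24 36
f 31 36 20
f 35 36 31
f 19 31 40
f 31 20 41
f 40 41 26
f 31 41 40
f 19 40 52
f 40 26 55
f 52 55 29
f 40 55 52
f 19 52 56
f 52 29 60
f 56 60 30
f 52 60 56
f 20 36 47
f 36 24 50
f 47 50 28
f 36 50 47
f 24 59 37
f 59 30 58
f 37 58 23
f 59 58 37
f 30 60 57
f 60 29 53
f 57 53 21
f 60 53 57
f 29 55 54
f 55 26 42
f 54 42 25
f 55 42 54
f 26 41 46
f 41 20 43
f 46 43 27
f 41 43 46
f 22 48 34
f 48 28 49
f 34 49 23
f 48 49 34
f 22 34 32
f 34 23 33
f 32 33 21
f 34 33 32
f 22 32 39
f 32 21 38
f 39 38 25
f 32 38 39
f 22 39 44
f 39 25 45
f 44 45 27
f 39 45 44
f 22 44 48
f 44 27 51
f 48 51 28
f 44 51 48
f 23 49 37
f 49 28 50
f 37 50 24
f 49 50 37
f 21 33 57
f 33 23 58
f 57 58 30
f 33 58 57
f 25 38 54
f 38 21 53
f 54 53 29
f 38 53 54
f 27 45 46
f 45 25 42
f 46 42 26
f 45 42 46
f 28 51 47
f 51 27 43
f 47 43 20
f 51 43 47
f 62 61 65
f 62 65 63
f 63 65 66
f 63 66 64
f 65 61 67
f 65 67 66
f 66 67 68
f 66 68 64
f 67 61 69
f 67 69 68
f 68 69 70
f 68 70 64
f 69 61 71
f 69 71 70
f 70 71 72
f 70 72 64
f 71 61 73
f 71 73 72
f 72 73 74
f 72 74 64
f 73 61 75
f 73 75 74
f 74 75 76
f 74 76 64
f 75 61 77
f 75 77 76
f 76 77 78
f 76 78 64
f 77 61 79
f 77 79 78
f 78 79 80
f 78 80 64
f 79 61 81
f 79 81 80
f 80 81 82
f 80 82 64
f 81 61 83
f 81 83 82
f 82 83 84
f 82 84 64
f 83 61 85
f 83 85 84
f 84 85 86
f 84 86 64
f 85 61 87
f 85 87 86
f 86 87 88
f 86 88 64
f 87 61 89
f 87 89 88
f 88 89 90
f 88 90 64
f 89 61 91
f 89 91 90
f 90 91 92
f 90 92 64
f 91 61 93
f 91 93 92
f 92 93 94
f 92 94 64
f 93 61 62
f 93 62 94
f 94 62 63
f 94 63 64



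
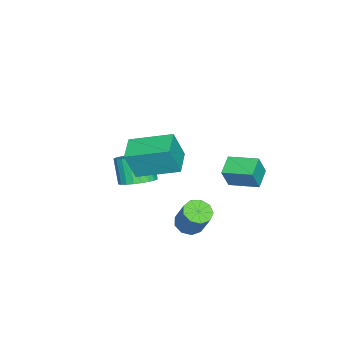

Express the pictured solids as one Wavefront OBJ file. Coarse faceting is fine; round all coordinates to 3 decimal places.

v 0.067 -1.837 -2.23
v 0.743 -1.382 -1.704
v 0.089 -1.867 -0.444
v -0.587 -2.323 -0.97
v 0.48 -1.112 -1.736
v -0.174 -1.597 -0.476
v 0.154 -0.952 -1.844
v -0.5 -1.437 -0.584
v -0.185 -0.927 -2.01
v -0.839 -1.412 -0.75
v -0.486 -1.04 -2.21
v -1.139 -1.526 -0.95
v -0.703 -1.275 -2.412
v -1.356 -1.761 -1.152
v -0.802 -1.596 -2.587
v -1.455 -2.081 -1.327
v -0.769 -1.953 -2.708
v -1.423 -2.439 -1.448
v -0.609 -2.293 -2.756
v -1.263 -2.778 -1.496
v -0.346 -2.563 -2.724
v -1 -3.048 -1.464
v -0.02 -2.723 -2.616
v -0.674 -3.208 -1.356
v 0.319 -2.748 -2.45
v -0.335 -3.233 -1.19
v 0.619 -2.634 -2.25
v -0.034 -3.12 -0.99
v 0.836 -2.399 -2.048
v 0.183 -2.885 -0.788
v 0.935 -2.079 -1.873
v 0.282 -2.564 -0.613
v 0.903 -1.721 -1.752
v 0.249 -2.207 -0.492
v 3.05 1.847 -1.907
v 3.553 1.321 -1.843
v 3.993 1.908 -0.489
v 3.49 2.433 -0.553
v 3.748 1.717 -2.078
v 4.188 2.304 -0.723
v 3.616 2.173 -2.232
v 4.056 2.76 -0.878
v 3.22 2.476 -2.235
v 3.66 3.063 -0.881
v 2.744 2.485 -2.084
v 3.184 3.072 -0.73
v 2.411 2.195 -1.851
v 2.851 2.782 -0.496
v 2.377 1.742 -1.643
v 2.817 2.329 -0.289
v 2.659 1.338 -1.56
v 3.098 1.925 -0.205
v 3.123 1.172 -1.638
v 3.563 1.758 -0.284
v 2.991 -0.567 1.958
v 3.295 -0.996 3.448
v 2.639 1.47 2.616
v 2.943 1.042 4.106
v 4.297 -0.282 1.774
v 4.601 -0.71 3.264
v 3.945 1.756 2.432
v 4.249 1.327 3.922
v -0.1 3.013 -0.073
v 0.283 2.776 1.028
v -0.043 4.531 0.234
v 0.341 4.294 1.335
v 0.959 3.046 -0.435
v 1.343 2.809 0.666
v 1.017 4.564 -0.128
v 1.4 4.327 0.973
f 2 1 5
f 2 5 3
f 3 5 6
f 3 6 4
f 5 1 7
f 5 7 6
f 6 7 8
f 6 8 4
f 7 1 9
f 7 9 8
f 8 9 10
f 8 10 4
f 9 1 11
f 9 11 10
f 10 11 12
f 10 12 4
f 11 1 13
f 11 13 12
f 12 13 14
f 12 14 4
f 13 1 15
f 13 15 14
f 14 15 16
f 14 16 4
f 15 1 17
f 15 17 16
f 16 17 18
f 16 18 4
f 17 1 19
f 17 19 18
f 18 19 20
f 18 20 4
f 19 1 21
f 19 21 20
f 20 21 22
f 20 22 4
f 21 1 23
f 21 23 22
f 22 23 24
f 22 24 4
f 23 1 25
f 23 25 24
f 24 25 26
f 24 26 4
f 25 1 27
f 25 27 26
f 26 27 28
f 26 28 4
f 27 1 29
f 27 29 28
f 28 29 30
f 28 30 4
f 29 1 31
f 29 31 30
f 30 31 32
f 30 32 4
f 31 1 33
f 31 33 32
f 32 33 34
f 32 34 4
f 33 1 2
f 33 2 34
f 34 2 3
f 34 3 4
f 36 35 39
f 36 39 37
f 37 39 40
f 37 40 38
f 39 35 41
f 39 41 40
f 40 41 42
f 40 42 38
f 41 35 43
f 41 43 42
f 42 43 44
f 42 44 38
f 43 35 45
f 43 45 44
f 44 45 46
f 44 46 38
f 45 35 47
f 45 47 46
f 46 47 48
f 46 48 38
f 47 35 49
f 47 49 48
f 48 49 50
f 48 50 38
f 49 35 51
f 49 51 50
f 50 51 52
f 50 52 38
f 51 35 53
f 51 53 52
f 52 53 54
f 52 54 38
f 53 35 36
f 53 36 54
f 54 36 37
f 54 37 38
f 56 58 55
f 59 56 55
f 55 58 57
f 57 59 55
f 56 62 58
f 60 56 59
f 60 62 56
f 58 62 57
f 61 59 57
f 57 62 61
f 61 60 59
f 62 60 61
f 64 66 63
f 67 64 63
f 63 66 65
f 65 67 63
f 64 70 66
f 68 64 67
f 68 70 64
f 66 70 65
f 69 67 65
f 65 70 69
f 69 68 67
f 70 68 69



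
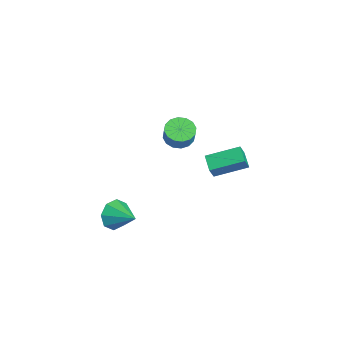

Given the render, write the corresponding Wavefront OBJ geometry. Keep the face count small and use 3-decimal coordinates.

v -0.336 -3.368 -3.308
v 0.157 -3.574 -4.082
v 0.916 -2.612 -2.712
v -0.194 -2.949 -4.138
v -0.628 -2.569 -3.708
v -0.891 -2.657 -3.044
v -0.829 -3.162 -2.535
v -0.478 -3.787 -2.479
v -0.044 -4.167 -2.909
v 0.219 -4.079 -3.573
v -2.25 0.459 0.536
v -1.516 0.39 0.177
v -1.076 0.351 1.085
v -1.81 0.421 1.444
v -1.576 0.807 0.224
v -1.136 0.768 1.132
v -1.817 1.132 0.355
v -1.376 1.093 1.263
v -2.173 1.276 0.534
v -1.733 1.237 1.442
v -2.551 1.201 0.713
v -2.11 1.163 1.622
v -2.847 0.928 0.846
v -2.407 0.889 1.754
v -2.984 0.529 0.895
v -2.544 0.49 1.803
v -2.924 0.112 0.848
v -2.484 0.073 1.756
v -2.684 -0.213 0.717
v -2.243 -0.252 1.625
v -2.327 -0.357 0.538
v -1.887 -0.396 1.446
v -1.95 -0.283 0.358
v -1.509 -0.321 1.267
v -1.653 -0.009 0.226
v -1.213 -0.048 1.134
v -3.757 2.531 -3.246
v -3.413 2.187 -2.384
v -3.458 4.359 -2.638
v -3.114 4.016 -1.775
v -2.786 2.504 -3.645
v -2.442 2.161 -2.782
v -2.487 4.333 -3.036
v -2.143 3.989 -2.174
f 2 1 4
f 2 4 3
f 4 1 5
f 4 5 3
f 5 1 6
f 5 6 3
f 6 1 7
f 6 7 3
f 7 1 8
f 7 8 3
f 8 1 9
f 8 9 3
f 9 1 10
f 9 10 3
f 10 1 2
f 10 2 3
f 12 11 15
f 12 15 13
f 13 15 16
f 13 16 14
f 15 11 17
f 15 17 16
f 16 17 18
f 16 18 14
f 17 11 19
f 17 19 18
f 18 19 20
f 18 20 14
f 19 11 21
f 19 21 20
f 20 21 22
f 20 22 14
f 21 11 23
f 21 23 22
f 22 23 24
f 22 24 14
f 23 11 25
f 23 25 24
f 24 25 26
f 24 26 14
f 25 11 27
f 25 27 26
f 26 27 28
f 26 28 14
f 27 11 29
f 27 29 28
f 28 29 30
f 28 30 14
f 29 11 31
f 29 31 30
f 30 31 32
f 30 32 14
f 31 11 33
f 31 33 32
f 32 33 34
f 32 34 14
f 33 11 35
f 33 35 34
f 34 35 36
f 34 36 14
f 35 11 12
f 35 12 36
f 36 12 13
f 36 13 14
f 38 40 37
f 41 38 37
f 37 40 39
f 39 41 37
f 38 44 40
f 42 38 41
f 42 44 38
f 40 44 39
f 43 41 39
f 39 44 43
f 43 42 41
f 44 42 43

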